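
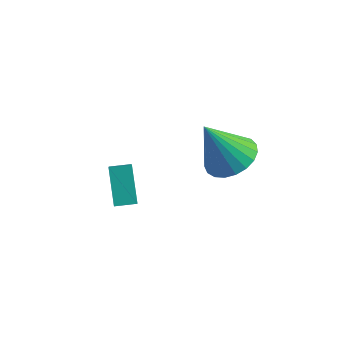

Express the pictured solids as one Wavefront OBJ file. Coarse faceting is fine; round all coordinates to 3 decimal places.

v -4.289 -2.737 -2.403
v -4.989 -1.852 -1.298
v -3.622 -2.281 -2.346
v -4.322 -1.395 -1.241
v -3.618 -3.885 -1.059
v -4.318 -2.999 0.046
v -2.951 -3.428 -1.002
v -3.651 -2.543 0.103
v -1.566 0.998 -1.662
v -0.675 0.441 -1.414
v -2.414 0.482 0.222
v -0.576 0.85 -1.257
v -0.648 1.285 -1.17
v -0.879 1.67 -1.169
v -1.228 1.939 -1.252
v -1.637 2.045 -1.407
v -2.032 1.971 -1.605
v -2.347 1.728 -1.814
v -2.527 1.359 -1.996
v -2.541 0.928 -2.121
v -2.386 0.509 -2.166
v -2.089 0.174 -2.124
v -1.702 -0.018 -2.002
v -1.291 -0.034 -1.822
v -0.928 0.128 -1.613
f 2 4 1
f 5 2 1
f 1 4 3
f 3 5 1
f 2 8 4
f 6 2 5
f 6 8 2
f 4 8 3
f 7 5 3
f 3 8 7
f 7 6 5
f 8 6 7
f 10 9 12
f 10 12 11
f 12 9 13
f 12 13 11
f 13 9 14
f 13 14 11
f 14 9 15
f 14 15 11
f 15 9 16
f 15 16 11
f 16 9 17
f 16 17 11
f 17 9 18
f 17 18 11
f 18 9 19
f 18 19 11
f 19 9 20
f 19 20 11
f 20 9 21
f 20 21 11
f 21 9 22
f 21 22 11
f 22 9 23
f 22 23 11
f 23 9 24
f 23 24 11
f 24 9 25
f 24 25 11
f 25 9 10
f 25 10 11



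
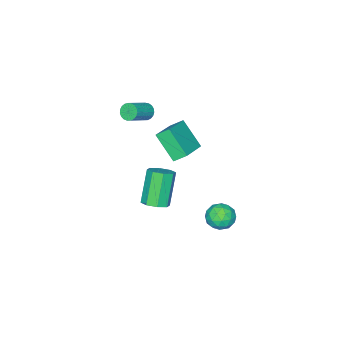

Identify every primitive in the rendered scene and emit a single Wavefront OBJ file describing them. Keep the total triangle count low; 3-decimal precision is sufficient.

v 0.622 -2.223 3.421
v 0.864 -2.532 3.021
v 2.181 -2.506 3.8
v 1.938 -2.197 4.199
v 0.904 -2.315 2.946
v 2.221 -2.29 3.725
v 0.896 -2.082 2.953
v 2.212 -2.057 3.732
v 0.84 -1.874 3.04
v 2.156 -1.849 3.819
v 0.746 -1.726 3.194
v 2.063 -1.701 3.973
v 0.631 -1.664 3.387
v 1.948 -1.639 4.165
v 0.514 -1.698 3.585
v 1.831 -1.673 4.364
v 0.416 -1.823 3.755
v 1.733 -1.798 4.534
v 0.353 -2.017 3.867
v 1.67 -1.992 4.646
v 0.337 -2.247 3.902
v 1.654 -2.222 4.681
v 0.37 -2.473 3.854
v 1.687 -2.447 4.633
v 0.446 -2.655 3.731
v 1.763 -2.63 4.51
v 0.553 -2.762 3.554
v 1.87 -2.737 4.333
v 0.672 -2.776 3.354
v 1.988 -2.751 4.133
v 0.782 -2.695 3.165
v 2.098 -2.67 3.944
v 1.802 -0.483 -2.59
v 2.239 0.064 -2.225
v 1.235 -0.39 -0.344
v 0.798 -0.937 -0.71
v 1.723 0.29 -2.446
v 0.719 -0.165 -0.565
v 1.254 0.063 -2.751
v 0.25 -0.392 -0.871
v 1.105 -0.484 -2.963
v 0.101 -0.939 -1.082
v 1.365 -1.03 -2.956
v 0.361 -1.484 -1.075
v 1.881 -1.255 -2.735
v 0.877 -1.71 -0.854
v 2.35 -1.028 -2.429
v 1.346 -1.483 -0.549
v 2.499 -0.481 -2.218
v 1.495 -0.936 -0.337
v -0.7 2.915 -2.714
v 0.148 3.022 -2.454
v -0.268 1.998 -3.746
v 0.58 2.105 -3.486
v 0.002 1.674 -2.957
v -0.265 2.241 -2.32
v 0.145 2.779 -3.88
v -0.122 3.346 -3.243
v 0.67 2.938 -3.175
v 0.582 2.256 -2.605
v -0.702 2.764 -3.595
v -0.79 2.082 -3.025
v -0.314 3.049 -2.494
v 0.194 1.971 -3.706
v -0.146 1.718 -3.396
v 0.353 1.781 -3.243
v -0.557 2.59 -2.415
v -0.058 2.653 -2.262
v -0.144 1.861 -2.558
v -0.062 2.367 -3.938
v 0.437 2.43 -3.785
v -0.473 3.239 -2.957
v 0.026 3.302 -2.804
v 0.024 3.159 -3.642
v 0.492 3.063 -2.765
v 0.746 2.524 -3.371
v 0.49 2.92 -3.602
v 0.333 3.253 -3.228
v 0.44 2.662 -2.429
v 0.694 2.123 -3.036
v 0.354 1.869 -2.725
v 0.197 2.202 -2.35
v 0.747 2.612 -2.853
v -0.814 2.897 -3.164
v -0.56 2.358 -3.771
v -0.317 2.818 -3.85
v -0.474 3.151 -3.475
v -0.866 2.496 -2.829
v -0.612 1.957 -3.435
v -0.453 1.767 -2.972
v -0.61 2.1 -2.598
v -0.867 2.408 -3.347
v 0.787 1.82 2.922
v 0.719 0.535 4.266
v 2.479 2.367 3.532
v 2.411 1.083 4.875
v 1.169 1.237 2.385
v 1.101 -0.047 3.728
v 2.861 1.785 2.994
v 2.793 0.5 4.338
f 2 1 5
f 2 5 3
f 3 5 6
f 3 6 4
f 5 1 7
f 5 7 6
f 6 7 8
f 6 8 4
f 7 1 9
f 7 9 8
f 8 9 10
f 8 10 4
f 9 1 11
f 9 11 10
f 10 11 12
f 10 12 4
f 11 1 13
f 11 13 12
f 12 13 14
f 12 14 4
f 13 1 15
f 13 15 14
f 14 15 16
f 14 16 4
f 15 1 17
f 15 17 16
f 16 17 18
f 16 18 4
f 17 1 19
f 17 19 18
f 18 19 20
f 18 20 4
f 19 1 21
f 19 21 20
f 20 21 22
f 20 22 4
f 21 1 23
f 21 23 22
f 22 23 24
f 22 24 4
f 23 1 25
f 23 25 24
f 24 25 26
f 24 26 4
f 25 1 27
f 25 27 26
f 26 27 28
f 26 28 4
f 27 1 29
f 27 29 28
f 28 29 30
f 28 30 4
f 29 1 31
f 29 31 30
f 30 31 32
f 30 32 4
f 31 1 2
f 31 2 32
f 32 2 3
f 32 3 4
f 34 33 37
f 34 37 35
f 35 37 38
f 35 38 36
f 37 33 39
f 37 39 38
f 38 39 40
f 38 40 36
f 39 33 41
f 39 41 40
f 40 41 42
f 40 42 36
f 41 33 43
f 41 43 42
f 42 43 44
f 42 44 36
f 43 33 45
f 43 45 44
f 44 45 46
f 44 46 36
f 45 33 47
f 45 47 46
f 46 47 48
f 46 48 36
f 47 33 49
f 47 49 48
f 48 49 50
f 48 50 36
f 49 33 34
f 49 34 50
f 50 34 35
f 50 35 36
f 51 88 67
f 88 62 91
f 67 91 56
f 88 91 67
f 51 67 63
f 67 56 68
f 63 68 52
f 67 68 63
f 51 63 72
f 63 52 73
f 72 73 58
f 63 73 72
f 51 72 84
f 72 58 87
f 84 87 61
f 72 87 84
f 51 84 88
f 84 61 92
f 88 92 62
f 84 92 88
f 52 68 79
f 68 56 82
f 79 82 60
f 68 82 79
f 56 91 69
f 91 62 90
f 69 90 55
f 91 90 69
f 62 92 89
f 92 61 85
f 89 85 53
f 92 85 89
f 61 87 86
f 87 58 74
f 86 74 57
f 87 74 86
f 58 73 78
f 73 52 75
f 78 75 59
f 73 75 78
f 54 80 66
f 80 60 81
f 66 81 55
f 80 81 66
f 54 66 64
f 66 55 65
f 64 65 53
f 66 65 64
f 54 64 71
f 64 53 70
f 71 70 57
f 64 70 71
f 54 71 76
f 71 57 77
f 76 77 59
f 71 77 76
f 54 76 80
f 76 59 83
f 80 83 60
f 76 83 80
f 55 81 69
f 81 60 82
f 69 82 56
f 81 82 69
f 53 65 89
f 65 55 90
f 89 90 62
f 65 90 89
f 57 70 86
f 70 53 85
f 86 85 61
f 70 85 86
f 59 77 78
f 77 57 74
f 78 74 58
f 77 74 78
f 60 83 79
f 83 59 75
f 79 75 52
f 83 75 79
f 94 96 93
f 97 94 93
f 93 96 95
f 95 97 93
f 94 100 96
f 98 94 97
f 98 100 94
f 96 100 95
f 99 97 95
f 95 100 99
f 99 98 97
f 100 98 99



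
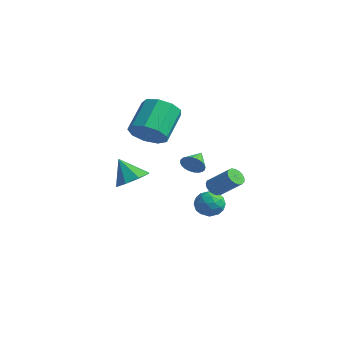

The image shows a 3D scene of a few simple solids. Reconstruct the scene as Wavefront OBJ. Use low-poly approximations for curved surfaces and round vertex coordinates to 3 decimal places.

v 3.487 -0.089 0.642
v 3.872 -0.156 1.186
v 3.033 0.849 1.078
v 4.026 -0.01 1.033
v 4.097 0.123 0.82
v 4.076 0.225 0.579
v 3.965 0.278 0.349
v 3.781 0.276 0.163
v 3.552 0.218 0.05
v 3.314 0.113 0.027
v 3.102 -0.023 0.098
v 2.948 -0.168 0.251
v 2.877 -0.302 0.464
v 2.898 -0.403 0.705
v 3.009 -0.456 0.935
v 3.193 -0.454 1.121
v 3.422 -0.396 1.234
v 3.66 -0.291 1.257
v -0.219 0.043 1.559
v 0.373 0.795 1.037
v -0.309 2.249 2.36
v -0.901 1.497 2.881
v -0.308 0.751 0.735
v -0.989 2.205 2.057
v -0.946 0.376 0.818
v -1.628 1.83 2.141
v -1.245 -0.155 1.248
v -1.927 1.299 2.57
v -1.064 -0.593 1.823
v -1.745 0.86 3.146
v -0.487 -0.734 2.275
v -1.169 0.72 3.597
v 0.215 -0.511 2.391
v -0.467 0.943 3.714
v 0.713 -0.029 2.118
v 0.032 1.425 3.441
v 0.776 0.487 1.583
v 0.094 1.941 2.906
v 0.607 3.744 -2.875
v 1.015 3.575 -3.267
v 2.221 4.008 -2.196
v 1.813 4.176 -1.805
v 0.971 3.848 -3.328
v 2.177 4.281 -2.257
v 0.844 4.096 -3.285
v 2.05 4.529 -2.214
v 0.662 4.264 -3.148
v 1.869 4.697 -2.078
v 0.468 4.312 -2.949
v 1.674 4.745 -1.878
v 0.306 4.23 -2.733
v 1.512 4.663 -1.662
v 0.212 4.037 -2.549
v 1.419 4.47 -1.479
v 0.209 3.777 -2.441
v 1.416 4.209 -1.37
v 0.297 3.508 -2.431
v 1.504 3.941 -1.361
v 0.456 3.294 -2.524
v 1.663 3.727 -1.453
v 0.65 3.183 -2.697
v 1.856 3.616 -1.626
v 0.833 3.2 -2.911
v 2.04 3.633 -1.84
v 0.965 3.342 -3.116
v 2.171 3.775 -2.046
v 1.417 -2.186 -0.502
v 2.256 -2.426 -0.057
v 0.663 -2.474 0.762
v 2.093 -1.697 0.012
v 1.534 -1.255 -0.22
v 0.906 -1.357 -0.618
v 0.578 -1.946 -0.948
v 0.741 -2.674 -1.017
v 1.3 -3.117 -0.784
v 1.928 -3.014 -0.387
v 0.313 3.813 -3.43
v 0.766 4.074 -4.142
v 0.814 2.486 -3.598
v 1.267 2.747 -4.31
v 1.505 3.029 -3.508
v 1.195 3.849 -3.404
v 0.385 2.711 -4.336
v 0.075 3.531 -4.232
v 0.81 3.393 -4.702
v 1.502 3.589 -4.19
v 0.078 2.971 -3.55
v 0.77 3.167 -3.038
v 0.495 4.06 -3.771
v 1.085 2.5 -3.969
v 1.225 2.665 -3.497
v 1.491 2.819 -3.916
v 0.748 3.928 -3.337
v 1.014 4.082 -3.756
v 1.448 3.467 -3.383
v 0.566 2.478 -3.984
v 0.832 2.632 -4.403
v 0.089 3.741 -3.824
v 0.355 3.895 -4.243
v 0.132 3.093 -4.357
v 0.787 3.813 -4.519
v 1.082 3.033 -4.618
v 0.564 3.012 -4.633
v 0.381 3.494 -4.572
v 1.194 3.929 -4.218
v 1.489 3.148 -4.317
v 1.629 3.314 -3.845
v 1.447 3.797 -3.784
v 1.22 3.528 -4.547
v 0.091 3.412 -3.423
v 0.386 2.631 -3.522
v 0.133 2.763 -3.956
v -0.049 3.246 -3.895
v 0.498 3.527 -3.122
v 0.793 2.747 -3.221
v 1.199 3.066 -3.168
v 1.016 3.548 -3.107
v 0.36 3.032 -3.193
f 2 1 4
f 2 4 3
f 4 1 5
f 4 5 3
f 5 1 6
f 5 6 3
f 6 1 7
f 6 7 3
f 7 1 8
f 7 8 3
f 8 1 9
f 8 9 3
f 9 1 10
f 9 10 3
f 10 1 11
f 10 11 3
f 11 1 12
f 11 12 3
f 12 1 13
f 12 13 3
f 13 1 14
f 13 14 3
f 14 1 15
f 14 15 3
f 15 1 16
f 15 16 3
f 16 1 17
f 16 17 3
f 17 1 18
f 17 18 3
f 18 1 2
f 18 2 3
f 20 19 23
f 20 23 21
f 21 23 24
f 21 24 22
f 23 19 25
f 23 25 24
f 24 25 26
f 24 26 22
f 25 19 27
f 25 27 26
f 26 27 28
f 26 28 22
f 27 19 29
f 27 29 28
f 28 29 30
f 28 30 22
f 29 19 31
f 29 31 30
f 30 31 32
f 30 32 22
f 31 19 33
f 31 33 32
f 32 33 34
f 32 34 22
f 33 19 35
f 33 35 34
f 34 35 36
f 34 36 22
f 35 19 37
f 35 37 36
f 36 37 38
f 36 38 22
f 37 19 20
f 37 20 38
f 38 20 21
f 38 21 22
f 40 39 43
f 40 43 41
f 41 43 44
f 41 44 42
f 43 39 45
f 43 45 44
f 44 45 46
f 44 46 42
f 45 39 47
f 45 47 46
f 46 47 48
f 46 48 42
f 47 39 49
f 47 49 48
f 48 49 50
f 48 50 42
f 49 39 51
f 49 51 50
f 50 51 52
f 50 52 42
f 51 39 53
f 51 53 52
f 52 53 54
f 52 54 42
f 53 39 55
f 53 55 54
f 54 55 56
f 54 56 42
f 55 39 57
f 55 57 56
f 56 57 58
f 56 58 42
f 57 39 59
f 57 59 58
f 58 59 60
f 58 60 42
f 59 39 61
f 59 61 60
f 60 61 62
f 60 62 42
f 61 39 63
f 61 63 62
f 62 63 64
f 62 64 42
f 63 39 65
f 63 65 64
f 64 65 66
f 64 66 42
f 65 39 40
f 65 40 66
f 66 40 41
f 66 41 42
f 68 67 70
f 68 70 69
f 70 67 71
f 70 71 69
f 71 67 72
f 71 72 69
f 72 67 73
f 72 73 69
f 73 67 74
f 73 74 69
f 74 67 75
f 74 75 69
f 75 67 76
f 75 76 69
f 76 67 68
f 76 68 69
f 77 114 93
f 114 88 117
f 93 117 82
f 114 117 93
f 77 93 89
f 93 82 94
f 89 94 78
f 93 94 89
f 77 89 98
f 89 78 99
f 98 99 84
f 89 99 98
f 77 98 110
f 98 84 113
f 110 113 87
f 98 113 110
f 77 110 114
f 110 87 118
f 114 118 88
f 110 118 114
f 78 94 105
f 94 82 108
f 105 108 86
f 94 108 105
f 82 117 95
f 117 88 116
f 95 116 81
f 117 116 95
f 88 118 115
f 118 87 111
f 115 111 79
f 118 111 115
f 87 113 112
f 113 84 100
f 112 100 83
f 113 100 112
f 84 99 104
f 99 78 101
f 104 101 85
f 99 101 104
f 80 106 92
f 106 86 107
f 92 107 81
f 106 107 92
f 80 92 90
f 92 81 91
f 90 91 79
f 92 91 90
f 80 90 97
f 90 79 96
f 97 96 83
f 90 96 97
f 80 97 102
f 97 83 103
f 102 103 85
f 97 103 102
f 80 102 106
f 102 85 109
f 106 109 86
f 102 109 106
f 81 107 95
f 107 86 108
f 95 108 82
f 107 108 95
f 79 91 115
f 91 81 116
f 115 116 88
f 91 116 115
f 83 96 112
f 96 79 111
f 112 111 87
f 96 111 112
f 85 103 104
f 103 83 100
f 104 100 84
f 103 100 104
f 86 109 105
f 109 85 101
f 105 101 78
f 109 101 105



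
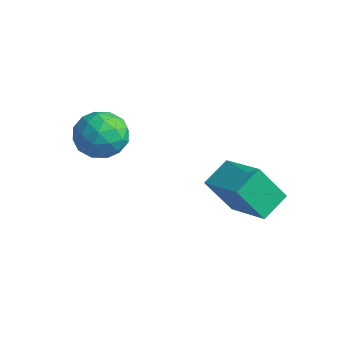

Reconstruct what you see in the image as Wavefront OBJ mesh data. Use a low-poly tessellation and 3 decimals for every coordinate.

v -3.305 -2.149 0.958
v -3.009 -1.661 1.891
v -1.631 -2.079 0.389
v -1.335 -1.591 1.322
v -1.646 -2.639 1.328
v -2.681 -2.683 1.679
v -1.959 -1.057 0.601
v -2.994 -1.101 0.952
v -2.177 -0.987 1.67
v -1.984 -1.964 2.12
v -2.656 -1.776 0.16
v -2.463 -2.753 0.61
v -3.304 -1.911 1.474
v -1.336 -1.829 0.806
v -1.519 -2.445 0.809
v -1.345 -2.158 1.358
v -3.111 -2.512 1.35
v -2.937 -2.225 1.898
v -2.136 -2.8 1.568
v -1.703 -1.515 0.382
v -1.529 -1.228 0.93
v -3.295 -1.582 0.922
v -3.121 -1.295 1.471
v -2.504 -0.94 0.712
v -2.641 -1.228 1.893
v -1.657 -1.187 1.559
v -2.024 -0.873 1.135
v -2.632 -0.899 1.341
v -2.527 -1.803 2.157
v -1.543 -1.762 1.823
v -1.726 -2.378 1.826
v -2.334 -2.403 2.033
v -2.038 -1.406 2.027
v -3.097 -1.978 0.457
v -2.113 -1.937 0.123
v -2.306 -1.337 0.247
v -2.914 -1.362 0.454
v -2.983 -2.553 0.721
v -1.999 -2.512 0.387
v -2.008 -2.841 0.939
v -2.616 -2.867 1.145
v -2.602 -2.334 0.253
v 0.275 0.775 -1.107
v 2.132 0.757 -0.482
v 0.086 1.938 -0.512
v 1.944 1.92 0.113
v 0.796 1.64 -2.633
v 2.654 1.622 -2.008
v 0.608 2.803 -2.038
v 2.465 2.785 -1.413
f 1 38 17
f 38 12 41
f 17 41 6
f 38 41 17
f 1 17 13
f 17 6 18
f 13 18 2
f 17 18 13
f 1 13 22
f 13 2 23
f 22 23 8
f 13 23 22
f 1 22 34
f 22 8 37
f 34 37 11
f 22 37 34
f 1 34 38
f 34 11 42
f 38 42 12
f 34 42 38
f 2 18 29
f 18 6 32
f 29 32 10
f 18 32 29
f 6 41 19
f 41 12 40
f 19 40 5
f 41 40 19
f 12 42 39
f 42 11 35
f 39 35 3
f 42 35 39
f 11 37 36
f 37 8 24
f 36 24 7
f 37 24 36
f 8 23 28
f 23 2 25
f 28 25 9
f 23 25 28
f 4 30 16
f 30 10 31
f 16 31 5
f 30 31 16
f 4 16 14
f 16 5 15
f 14 15 3
f 16 15 14
f 4 14 21
f 14 3 20
f 21 20 7
f 14 20 21
f 4 21 26
f 21 7 27
f 26 27 9
f 21 27 26
f 4 26 30
f 26 9 33
f 30 33 10
f 26 33 30
f 5 31 19
f 31 10 32
f 19 32 6
f 31 32 19
f 3 15 39
f 15 5 40
f 39 40 12
f 15 40 39
f 7 20 36
f 20 3 35
f 36 35 11
f 20 35 36
f 9 27 28
f 27 7 24
f 28 24 8
f 27 24 28
f 10 33 29
f 33 9 25
f 29 25 2
f 33 25 29
f 44 46 43
f 47 44 43
f 43 46 45
f 45 47 43
f 44 50 46
f 48 44 47
f 48 50 44
f 46 50 45
f 49 47 45
f 45 50 49
f 49 48 47
f 50 48 49



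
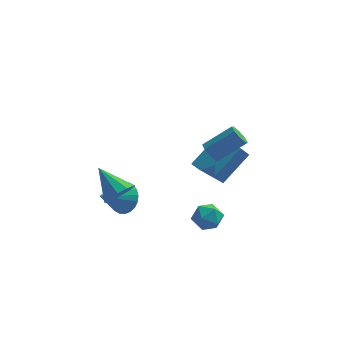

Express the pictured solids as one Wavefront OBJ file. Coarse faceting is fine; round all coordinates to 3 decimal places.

v -3.046 -4.145 -0.261
v -2.391 -4.012 0.327
v -4.194 -3.175 0.801
v -2.379 -3.6 -0.037
v -2.622 -3.395 -0.486
v -3.027 -3.478 -0.849
v -3.439 -3.814 -0.988
v -3.701 -4.278 -0.848
v -3.713 -4.69 -0.484
v -3.47 -4.894 -0.035
v -3.065 -4.812 0.328
v -2.653 -4.475 0.466
v 1.489 0.597 -2.91
v 1.077 0.328 -2.254
v 0.192 2.021 -3.141
v -0.219 1.752 -2.485
v 2.679 1.888 -1.635
v 2.268 1.619 -0.979
v 1.383 3.312 -1.866
v 0.971 3.043 -1.21
v 0.951 -0.962 0.615
v 1.19 -0.63 0.136
v 2.568 -0.106 1.186
v 2.329 -0.438 1.665
v 0.886 -0.372 0.406
v 2.263 0.153 1.456
v 0.62 -0.459 0.798
v 1.997 0.066 1.849
v 0.548 -0.841 1.083
v 1.925 -0.317 2.134
v 0.712 -1.294 1.094
v 2.09 -0.77 2.144
v 1.017 -1.553 0.824
v 2.394 -1.028 1.874
v 1.283 -1.466 0.431
v 2.66 -0.941 1.482
v 1.355 -1.083 0.146
v 2.732 -0.559 1.197
v -3.138 -2.196 -2.16
v -2.386 -2.493 -1.661
v -4.162 -3.244 -1.24
v -2.499 -2.204 -1.457
v -2.708 -1.914 -1.361
v -2.984 -1.667 -1.386
v -3.282 -1.501 -1.529
v -3.559 -1.44 -1.768
v -3.772 -1.495 -2.066
v -3.888 -1.656 -2.379
v -3.89 -1.899 -2.659
v -3.777 -2.188 -2.862
v -3.568 -2.478 -2.959
v -3.292 -2.725 -2.934
v -2.994 -2.891 -2.791
v -2.717 -2.952 -2.552
v -2.504 -2.897 -2.253
v -2.388 -2.736 -1.94
v 0.541 -2.476 -2.229
v 1.177 -1.947 -2.47
v 0.803 -3.293 -3.33
v 1.439 -2.764 -3.571
v 1.522 -3.242 -2.858
v 1.361 -2.738 -2.178
v 0.619 -2.502 -3.622
v 0.458 -1.998 -2.942
v 1.226 -1.964 -3.331
v 1.784 -2.421 -2.859
v 0.196 -2.819 -2.941
v 0.754 -3.276 -2.469
f 2 1 4
f 2 4 3
f 4 1 5
f 4 5 3
f 5 1 6
f 5 6 3
f 6 1 7
f 6 7 3
f 7 1 8
f 7 8 3
f 8 1 9
f 8 9 3
f 9 1 10
f 9 10 3
f 10 1 11
f 10 11 3
f 11 1 12
f 11 12 3
f 12 1 2
f 12 2 3
f 14 16 13
f 17 14 13
f 13 16 15
f 15 17 13
f 14 20 16
f 18 14 17
f 18 20 14
f 16 20 15
f 19 17 15
f 15 20 19
f 19 18 17
f 20 18 19
f 22 21 25
f 22 25 23
f 23 25 26
f 23 26 24
f 25 21 27
f 25 27 26
f 26 27 28
f 26 28 24
f 27 21 29
f 27 29 28
f 28 29 30
f 28 30 24
f 29 21 31
f 29 31 30
f 30 31 32
f 30 32 24
f 31 21 33
f 31 33 32
f 32 33 34
f 32 34 24
f 33 21 35
f 33 35 34
f 34 35 36
f 34 36 24
f 35 21 37
f 35 37 36
f 36 37 38
f 36 38 24
f 37 21 22
f 37 22 38
f 38 22 23
f 38 23 24
f 40 39 42
f 40 42 41
f 42 39 43
f 42 43 41
f 43 39 44
f 43 44 41
f 44 39 45
f 44 45 41
f 45 39 46
f 45 46 41
f 46 39 47
f 46 47 41
f 47 39 48
f 47 48 41
f 48 39 49
f 48 49 41
f 49 39 50
f 49 50 41
f 50 39 51
f 50 51 41
f 51 39 52
f 51 52 41
f 52 39 53
f 52 53 41
f 53 39 54
f 53 54 41
f 54 39 55
f 54 55 41
f 55 39 56
f 55 56 41
f 56 39 40
f 56 40 41
f 57 68 62
f 57 62 58
f 57 58 64
f 57 64 67
f 57 67 68
f 58 62 66
f 62 68 61
f 68 67 59
f 67 64 63
f 64 58 65
f 60 66 61
f 60 61 59
f 60 59 63
f 60 63 65
f 60 65 66
f 61 66 62
f 59 61 68
f 63 59 67
f 65 63 64
f 66 65 58



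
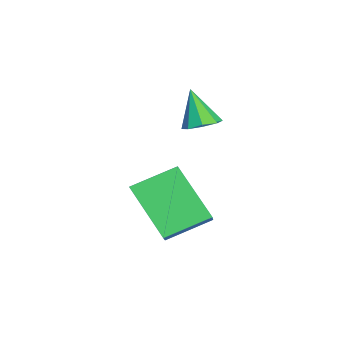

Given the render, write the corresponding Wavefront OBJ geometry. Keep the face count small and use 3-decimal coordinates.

v -1.116 3.751 2.842
v -0.492 3.832 3.073
v -1.564 3.329 4.198
v -0.774 4.259 3.113
v -1.255 4.388 2.994
v -1.655 4.144 2.785
v -1.739 3.669 2.61
v -1.457 3.243 2.57
v -0.976 3.113 2.69
v -0.576 3.358 2.898
v 2.359 1.877 1.829
v 1.807 3.281 2.495
v 1.524 1.833 1.228
v 0.971 3.238 1.895
v 3.409 3.022 0.285
v 2.856 4.427 0.952
v 2.573 2.979 -0.315
v 2.021 4.383 0.351
f 2 1 4
f 2 4 3
f 4 1 5
f 4 5 3
f 5 1 6
f 5 6 3
f 6 1 7
f 6 7 3
f 7 1 8
f 7 8 3
f 8 1 9
f 8 9 3
f 9 1 10
f 9 10 3
f 10 1 2
f 10 2 3
f 12 14 11
f 15 12 11
f 11 14 13
f 13 15 11
f 12 18 14
f 16 12 15
f 16 18 12
f 14 18 13
f 17 15 13
f 13 18 17
f 17 16 15
f 18 16 17



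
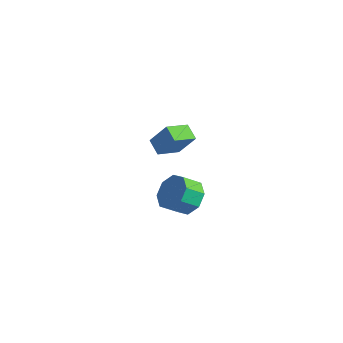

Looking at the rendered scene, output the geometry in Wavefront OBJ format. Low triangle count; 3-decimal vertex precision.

v 0.93 -0.758 2.747
v 0.854 -1.909 3.111
v 0.208 -0.574 3.176
v 0.132 -1.726 3.54
v 1.668 -0.454 3.86
v 1.592 -1.606 4.224
v 0.946 -0.271 4.289
v 0.87 -1.422 4.653
v -0.35 1.037 -1.92
v 0.215 0.424 -2.454
v -0.065 -0.41 -1.794
v -0.63 0.203 -1.26
v 0.596 0.747 -1.885
v 0.316 -0.087 -1.224
v 0.423 1.24 -1.336
v 0.143 0.406 -0.675
v -0.203 1.614 -1.129
v -0.483 0.78 -0.469
v -0.915 1.65 -1.386
v -1.195 0.816 -0.726
v -1.296 1.327 -1.956
v -1.576 0.493 -1.295
v -1.123 0.834 -2.505
v -1.403 -0 -1.844
v -0.497 0.46 -2.711
v -0.777 -0.374 -2.051
f 2 4 1
f 5 2 1
f 1 4 3
f 3 5 1
f 2 8 4
f 6 2 5
f 6 8 2
f 4 8 3
f 7 5 3
f 3 8 7
f 7 6 5
f 8 6 7
f 10 9 13
f 10 13 11
f 11 13 14
f 11 14 12
f 13 9 15
f 13 15 14
f 14 15 16
f 14 16 12
f 15 9 17
f 15 17 16
f 16 17 18
f 16 18 12
f 17 9 19
f 17 19 18
f 18 19 20
f 18 20 12
f 19 9 21
f 19 21 20
f 20 21 22
f 20 22 12
f 21 9 23
f 21 23 22
f 22 23 24
f 22 24 12
f 23 9 25
f 23 25 24
f 24 25 26
f 24 26 12
f 25 9 10
f 25 10 26
f 26 10 11
f 26 11 12



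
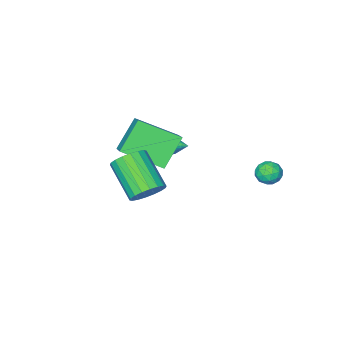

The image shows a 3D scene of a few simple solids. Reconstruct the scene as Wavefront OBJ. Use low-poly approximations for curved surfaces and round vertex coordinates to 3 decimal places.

v -3.65 -3.67 -1.911
v -3.394 -3.895 -1.518
v -3.63 -2.39 -1.189
v -3.223 -3.821 -1.655
v -3.136 -3.716 -1.843
v -3.151 -3.603 -2.044
v -3.265 -3.503 -2.218
v -3.455 -3.436 -2.332
v -3.684 -3.415 -2.363
v -3.905 -3.445 -2.304
v -4.077 -3.52 -2.167
v -4.163 -3.624 -1.979
v -4.148 -3.738 -1.778
v -4.034 -3.838 -1.603
v -3.844 -3.905 -1.49
v -3.616 -3.925 -1.459
v 1.139 0.928 -0.062
v 1.921 1.059 0.245
v 1.723 -0.577 1.448
v 0.941 -0.708 1.142
v 1.703 1.259 0.481
v 1.505 -0.377 1.684
v 1.374 1.393 0.609
v 1.176 -0.242 1.813
v 0.998 1.435 0.605
v 0.8 -0.2 1.809
v 0.65 1.377 0.469
v 0.452 -0.258 1.672
v 0.399 1.23 0.227
v 0.201 -0.405 1.431
v 0.294 1.023 -0.072
v 0.096 -0.613 1.132
v 0.357 0.797 -0.368
v 0.159 -0.839 0.835
v 0.575 0.597 -0.604
v 0.377 -1.039 0.599
v 0.904 0.462 -0.733
v 0.706 -1.173 0.471
v 1.28 0.42 -0.729
v 1.082 -1.215 0.475
v 1.628 0.478 -0.592
v 1.43 -1.157 0.611
v 1.879 0.625 -0.351
v 1.681 -1.01 0.853
v 1.984 0.833 -0.052
v 1.786 -0.803 1.152
v -3.915 3.312 -0.048
v -3.654 2.891 0.375
v -4.326 2.509 -0.595
v -4.065 2.088 -0.172
v -4.555 2.476 0.014
v -4.301 2.972 0.352
v -3.679 2.428 -0.572
v -3.425 2.924 -0.234
v -3.509 2.344 0.051
v -4.05 2.374 0.414
v -3.93 3.026 -0.634
v -4.471 3.056 -0.271
v -3.749 3.172 0.211
v -4.231 2.228 -0.431
v -4.519 2.456 -0.322
v -4.366 2.208 -0.073
v -4.128 3.22 0.198
v -3.975 2.972 0.447
v -4.504 2.728 0.235
v -4.005 2.428 -0.667
v -3.852 2.18 -0.418
v -3.614 3.192 -0.147
v -3.461 2.944 0.102
v -3.476 2.672 -0.455
v -3.51 2.603 0.27
v -3.751 2.131 -0.051
v -3.524 2.331 -0.287
v -3.375 2.622 -0.088
v -3.828 2.62 0.483
v -4.069 2.148 0.162
v -4.357 2.377 0.271
v -4.208 2.668 0.47
v -3.742 2.299 0.293
v -3.911 3.252 -0.382
v -4.152 2.78 -0.703
v -3.772 2.732 -0.69
v -3.623 3.023 -0.491
v -4.229 3.269 -0.169
v -4.47 2.797 -0.49
v -4.605 2.778 -0.132
v -4.456 3.069 0.067
v -4.238 3.101 -0.513
v -2.99 -2.302 -0.103
v -1.649 -3.724 0.816
v -2.314 -1.134 0.719
v -0.973 -2.556 1.638
v -1.787 -2.044 -1.458
v -0.446 -3.466 -0.539
v -1.111 -0.876 -0.636
v 0.23 -2.298 0.283
f 2 1 4
f 2 4 3
f 4 1 5
f 4 5 3
f 5 1 6
f 5 6 3
f 6 1 7
f 6 7 3
f 7 1 8
f 7 8 3
f 8 1 9
f 8 9 3
f 9 1 10
f 9 10 3
f 10 1 11
f 10 11 3
f 11 1 12
f 11 12 3
f 12 1 13
f 12 13 3
f 13 1 14
f 13 14 3
f 14 1 15
f 14 15 3
f 15 1 16
f 15 16 3
f 16 1 2
f 16 2 3
f 18 17 21
f 18 21 19
f 19 21 22
f 19 22 20
f 21 17 23
f 21 23 22
f 22 23 24
f 22 24 20
f 23 17 25
f 23 25 24
f 24 25 26
f 24 26 20
f 25 17 27
f 25 27 26
f 26 27 28
f 26 28 20
f 27 17 29
f 27 29 28
f 28 29 30
f 28 30 20
f 29 17 31
f 29 31 30
f 30 31 32
f 30 32 20
f 31 17 33
f 31 33 32
f 32 33 34
f 32 34 20
f 33 17 35
f 33 35 34
f 34 35 36
f 34 36 20
f 35 17 37
f 35 37 36
f 36 37 38
f 36 38 20
f 37 17 39
f 37 39 38
f 38 39 40
f 38 40 20
f 39 17 41
f 39 41 40
f 40 41 42
f 40 42 20
f 41 17 43
f 41 43 42
f 42 43 44
f 42 44 20
f 43 17 45
f 43 45 44
f 44 45 46
f 44 46 20
f 45 17 18
f 45 18 46
f 46 18 19
f 46 19 20
f 47 84 63
f 84 58 87
f 63 87 52
f 84 87 63
f 47 63 59
f 63 52 64
f 59 64 48
f 63 64 59
f 47 59 68
f 59 48 69
f 68 69 54
f 59 69 68
f 47 68 80
f 68 54 83
f 80 83 57
f 68 83 80
f 47 80 84
f 80 57 88
f 84 88 58
f 80 88 84
f 48 64 75
f 64 52 78
f 75 78 56
f 64 78 75
f 52 87 65
f 87 58 86
f 65 86 51
f 87 86 65
f 58 88 85
f 88 57 81
f 85 81 49
f 88 81 85
f 57 83 82
f 83 54 70
f 82 70 53
f 83 70 82
f 54 69 74
f 69 48 71
f 74 71 55
f 69 71 74
f 50 76 62
f 76 56 77
f 62 77 51
f 76 77 62
f 50 62 60
f 62 51 61
f 60 61 49
f 62 61 60
f 50 60 67
f 60 49 66
f 67 66 53
f 60 66 67
f 50 67 72
f 67 53 73
f 72 73 55
f 67 73 72
f 50 72 76
f 72 55 79
f 76 79 56
f 72 79 76
f 51 77 65
f 77 56 78
f 65 78 52
f 77 78 65
f 49 61 85
f 61 51 86
f 85 86 58
f 61 86 85
f 53 66 82
f 66 49 81
f 82 81 57
f 66 81 82
f 55 73 74
f 73 53 70
f 74 70 54
f 73 70 74
f 56 79 75
f 79 55 71
f 75 71 48
f 79 71 75
f 90 92 89
f 93 90 89
f 89 92 91
f 91 93 89
f 90 96 92
f 94 90 93
f 94 96 90
f 92 96 91
f 95 93 91
f 91 96 95
f 95 94 93
f 96 94 95



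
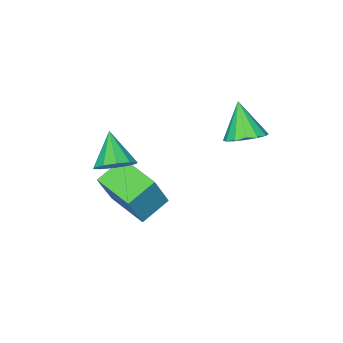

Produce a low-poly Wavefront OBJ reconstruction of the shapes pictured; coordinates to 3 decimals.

v -0.793 0.535 0.139
v -0.313 1.032 0.616
v -1.207 -0.315 1.441
v -0.704 1.222 0.615
v -1.12 1.227 0.487
v -1.448 1.047 0.265
v -1.6 0.73 0.01
v -1.537 0.361 -0.211
v -1.274 0.039 -0.338
v -0.883 -0.151 -0.338
v -0.467 -0.156 -0.209
v -0.139 0.024 0.012
v 0.014 0.341 0.268
v -0.05 0.71 0.489
v 1.642 -2.691 -2.896
v 2.423 -2.58 -1.19
v 1.699 -0.917 -3.037
v 2.48 -0.807 -1.331
v 2.86 -2.773 -3.449
v 3.641 -2.663 -1.743
v 2.917 -1 -3.59
v 3.698 -0.889 -1.884
v 3.756 -1.481 -0.024
v 4.406 -1.38 0.466
v 3.164 -2.459 0.964
v 4.057 -1.037 0.597
v 3.593 -0.863 0.49
v 3.191 -0.926 0.188
v 3.005 -1.2 -0.196
v 3.106 -1.582 -0.513
v 3.455 -1.926 -0.644
v 3.919 -2.099 -0.537
v 4.321 -2.037 -0.235
v 4.507 -1.762 0.149
f 2 1 4
f 2 4 3
f 4 1 5
f 4 5 3
f 5 1 6
f 5 6 3
f 6 1 7
f 6 7 3
f 7 1 8
f 7 8 3
f 8 1 9
f 8 9 3
f 9 1 10
f 9 10 3
f 10 1 11
f 10 11 3
f 11 1 12
f 11 12 3
f 12 1 13
f 12 13 3
f 13 1 14
f 13 14 3
f 14 1 2
f 14 2 3
f 16 18 15
f 19 16 15
f 15 18 17
f 17 19 15
f 16 22 18
f 20 16 19
f 20 22 16
f 18 22 17
f 21 19 17
f 17 22 21
f 21 20 19
f 22 20 21
f 24 23 26
f 24 26 25
f 26 23 27
f 26 27 25
f 27 23 28
f 27 28 25
f 28 23 29
f 28 29 25
f 29 23 30
f 29 30 25
f 30 23 31
f 30 31 25
f 31 23 32
f 31 32 25
f 32 23 33
f 32 33 25
f 33 23 34
f 33 34 25
f 34 23 24
f 34 24 25



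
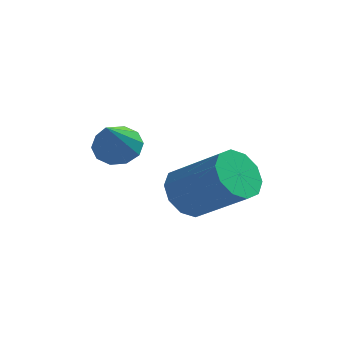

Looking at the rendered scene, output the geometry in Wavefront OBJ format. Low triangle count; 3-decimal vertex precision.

v -3.175 0.093 2.387
v -2.607 -0.082 2.212
v -3.165 -0.933 3.453
v -2.57 0.193 2.476
v -2.765 0.43 2.706
v -3.116 0.538 2.814
v -3.49 0.476 2.758
v -3.744 0.268 2.561
v -3.781 -0.007 2.297
v -3.586 -0.244 2.067
v -3.235 -0.352 1.959
v -2.861 -0.291 2.015
v -1.659 0.837 0.598
v -1.373 0.397 0.035
v -0.054 -0.057 1.058
v -0.341 0.383 1.622
v -1.188 0.833 -0.011
v 0.131 0.379 1.013
v -1.183 1.27 0.176
v 0.136 0.817 1.2
v -1.36 1.542 0.525
v -0.041 1.089 1.548
v -1.651 1.545 0.901
v -0.332 1.091 1.925
v -1.946 1.277 1.162
v -0.627 0.823 2.185
v -2.131 0.841 1.207
v -0.812 0.387 2.231
v -2.136 0.403 1.02
v -0.817 -0.05 2.044
v -1.959 0.131 0.672
v -0.64 -0.322 1.695
v -1.668 0.129 0.295
v -0.349 -0.325 1.319
f 2 1 4
f 2 4 3
f 4 1 5
f 4 5 3
f 5 1 6
f 5 6 3
f 6 1 7
f 6 7 3
f 7 1 8
f 7 8 3
f 8 1 9
f 8 9 3
f 9 1 10
f 9 10 3
f 10 1 11
f 10 11 3
f 11 1 12
f 11 12 3
f 12 1 2
f 12 2 3
f 14 13 17
f 14 17 15
f 15 17 18
f 15 18 16
f 17 13 19
f 17 19 18
f 18 19 20
f 18 20 16
f 19 13 21
f 19 21 20
f 20 21 22
f 20 22 16
f 21 13 23
f 21 23 22
f 22 23 24
f 22 24 16
f 23 13 25
f 23 25 24
f 24 25 26
f 24 26 16
f 25 13 27
f 25 27 26
f 26 27 28
f 26 28 16
f 27 13 29
f 27 29 28
f 28 29 30
f 28 30 16
f 29 13 31
f 29 31 30
f 30 31 32
f 30 32 16
f 31 13 33
f 31 33 32
f 32 33 34
f 32 34 16
f 33 13 14
f 33 14 34
f 34 14 15
f 34 15 16



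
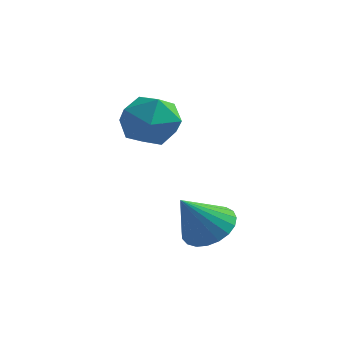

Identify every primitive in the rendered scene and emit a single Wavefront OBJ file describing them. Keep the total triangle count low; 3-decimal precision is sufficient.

v -1.232 3.192 -0.674
v -0.668 2.527 -0.983
v -2.412 2.433 -1.197
v -1.848 1.768 -1.506
v -1.966 1.889 -0.596
v -1.237 2.358 -0.273
v -1.843 2.602 -1.907
v -1.114 3.071 -1.584
v -1.045 2.162 -1.745
v -1.121 1.722 -0.935
v -1.959 3.238 -1.245
v -2.035 2.798 -0.435
v 0.99 0.785 -3.669
v 1.635 0.979 -3.318
v 0.63 -0.005 -2.571
v 1.437 1.205 -3.221
v 1.161 1.358 -3.201
v 0.856 1.412 -3.262
v 0.574 1.358 -3.394
v 0.364 1.204 -3.574
v 0.262 0.978 -3.769
v 0.286 0.718 -3.948
v 0.432 0.47 -4.078
v 0.675 0.276 -4.138
v 0.972 0.171 -4.117
v 1.272 0.171 -4.018
v 1.523 0.277 -3.859
v 1.683 0.471 -3.667
v 1.722 0.72 -3.476
f 1 12 6
f 1 6 2
f 1 2 8
f 1 8 11
f 1 11 12
f 2 6 10
f 6 12 5
f 12 11 3
f 11 8 7
f 8 2 9
f 4 10 5
f 4 5 3
f 4 3 7
f 4 7 9
f 4 9 10
f 5 10 6
f 3 5 12
f 7 3 11
f 9 7 8
f 10 9 2
f 14 13 16
f 14 16 15
f 16 13 17
f 16 17 15
f 17 13 18
f 17 18 15
f 18 13 19
f 18 19 15
f 19 13 20
f 19 20 15
f 20 13 21
f 20 21 15
f 21 13 22
f 21 22 15
f 22 13 23
f 22 23 15
f 23 13 24
f 23 24 15
f 24 13 25
f 24 25 15
f 25 13 26
f 25 26 15
f 26 13 27
f 26 27 15
f 27 13 28
f 27 28 15
f 28 13 29
f 28 29 15
f 29 13 14
f 29 14 15



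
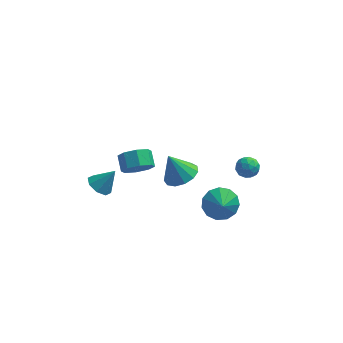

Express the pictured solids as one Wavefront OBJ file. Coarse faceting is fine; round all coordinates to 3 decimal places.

v 0.395 -2.918 3.103
v 1.094 -3.564 3.497
v -0.315 -2.762 4.617
v 1.318 -3.03 3.548
v 1.248 -2.461 3.456
v 0.908 -2.037 3.253
v 0.405 -1.893 3.002
v -0.101 -2.074 2.783
v -0.449 -2.523 2.666
v -0.53 -3.097 2.687
v -0.316 -3.615 2.84
v 0.123 -3.911 3.077
v 0.649 -3.892 3.322
v 2.527 -1.076 -1.611
v 3.459 -0.632 -1.262
v 2.673 -1.904 -0.949
v 3.016 -0.416 -0.895
v 2.418 -0.41 -0.755
v 1.854 -0.616 -0.887
v 1.504 -0.968 -1.249
v 1.479 -1.354 -1.726
v 1.786 -1.652 -2.166
v 2.328 -1.767 -2.431
v 2.934 -1.663 -2.435
v 3.41 -1.373 -2.177
v 3.605 -0.988 -1.74
v -4.083 -2.874 1.782
v -3.438 -3.075 1.335
v -3.217 -2.626 2.918
v -3.569 -2.47 1.303
v -4.001 -2.101 1.551
v -4.481 -2.185 1.935
v -4.728 -2.672 2.229
v -4.596 -3.277 2.261
v -4.165 -3.646 2.012
v -3.685 -3.562 1.628
v 3.444 3.244 -1.961
v 3.842 3.407 -2.596
v 4.118 2.213 -1.804
v 4.516 2.376 -2.439
v 4.598 2.811 -1.812
v 4.182 3.448 -1.909
v 3.778 2.172 -2.491
v 3.362 2.809 -2.588
v 4.049 2.745 -2.924
v 4.556 3.14 -2.504
v 3.404 2.48 -1.896
v 3.911 2.875 -1.476
v 3.584 3.416 -2.293
v 4.376 2.204 -2.107
v 4.424 2.46 -1.739
v 4.659 2.556 -2.112
v 3.783 3.44 -1.889
v 4.018 3.536 -2.262
v 4.462 3.186 -1.801
v 3.942 2.084 -2.138
v 4.177 2.18 -2.511
v 3.301 3.064 -2.288
v 3.536 3.16 -2.661
v 3.498 2.434 -2.599
v 3.94 3.123 -2.858
v 4.336 2.516 -2.766
v 3.902 2.396 -2.796
v 3.657 2.771 -2.854
v 4.238 3.355 -2.612
v 4.634 2.749 -2.519
v 4.682 3.004 -2.151
v 4.437 3.379 -2.208
v 4.359 2.965 -2.804
v 3.326 2.871 -1.881
v 3.722 2.265 -1.788
v 3.523 2.241 -2.192
v 3.278 2.616 -2.249
v 3.624 3.104 -1.634
v 4.02 2.497 -1.542
v 4.303 2.849 -1.546
v 4.058 3.224 -1.604
v 3.601 2.655 -1.596
v -2.007 -2.15 2.665
v -1.469 -1.634 2.076
v -1.716 -0.774 2.605
v -2.253 -1.29 3.195
v -2.157 -1.691 1.848
v -2.404 -0.83 2.377
v -2.757 -2.016 2.098
v -3.003 -1.156 2.627
v -2.917 -2.421 2.681
v -3.164 -1.56 3.21
v -2.544 -2.666 3.255
v -2.791 -1.806 3.784
v -1.856 -2.61 3.483
v -2.103 -1.749 4.012
v -1.257 -2.284 3.233
v -1.503 -1.424 3.762
v -1.096 -1.88 2.65
v -1.343 -1.019 3.179
f 2 1 4
f 2 4 3
f 4 1 5
f 4 5 3
f 5 1 6
f 5 6 3
f 6 1 7
f 6 7 3
f 7 1 8
f 7 8 3
f 8 1 9
f 8 9 3
f 9 1 10
f 9 10 3
f 10 1 11
f 10 11 3
f 11 1 12
f 11 12 3
f 12 1 13
f 12 13 3
f 13 1 2
f 13 2 3
f 15 14 17
f 15 17 16
f 17 14 18
f 17 18 16
f 18 14 19
f 18 19 16
f 19 14 20
f 19 20 16
f 20 14 21
f 20 21 16
f 21 14 22
f 21 22 16
f 22 14 23
f 22 23 16
f 23 14 24
f 23 24 16
f 24 14 25
f 24 25 16
f 25 14 26
f 25 26 16
f 26 14 15
f 26 15 16
f 28 27 30
f 28 30 29
f 30 27 31
f 30 31 29
f 31 27 32
f 31 32 29
f 32 27 33
f 32 33 29
f 33 27 34
f 33 34 29
f 34 27 35
f 34 35 29
f 35 27 36
f 35 36 29
f 36 27 28
f 36 28 29
f 37 74 53
f 74 48 77
f 53 77 42
f 74 77 53
f 37 53 49
f 53 42 54
f 49 54 38
f 53 54 49
f 37 49 58
f 49 38 59
f 58 59 44
f 49 59 58
f 37 58 70
f 58 44 73
f 70 73 47
f 58 73 70
f 37 70 74
f 70 47 78
f 74 78 48
f 70 78 74
f 38 54 65
f 54 42 68
f 65 68 46
f 54 68 65
f 42 77 55
f 77 48 76
f 55 76 41
f 77 76 55
f 48 78 75
f 78 47 71
f 75 71 39
f 78 71 75
f 47 73 72
f 73 44 60
f 72 60 43
f 73 60 72
f 44 59 64
f 59 38 61
f 64 61 45
f 59 61 64
f 40 66 52
f 66 46 67
f 52 67 41
f 66 67 52
f 40 52 50
f 52 41 51
f 50 51 39
f 52 51 50
f 40 50 57
f 50 39 56
f 57 56 43
f 50 56 57
f 40 57 62
f 57 43 63
f 62 63 45
f 57 63 62
f 40 62 66
f 62 45 69
f 66 69 46
f 62 69 66
f 41 67 55
f 67 46 68
f 55 68 42
f 67 68 55
f 39 51 75
f 51 41 76
f 75 76 48
f 51 76 75
f 43 56 72
f 56 39 71
f 72 71 47
f 56 71 72
f 45 63 64
f 63 43 60
f 64 60 44
f 63 60 64
f 46 69 65
f 69 45 61
f 65 61 38
f 69 61 65
f 80 79 83
f 80 83 81
f 81 83 84
f 81 84 82
f 83 79 85
f 83 85 84
f 84 85 86
f 84 86 82
f 85 79 87
f 85 87 86
f 86 87 88
f 86 88 82
f 87 79 89
f 87 89 88
f 88 89 90
f 88 90 82
f 89 79 91
f 89 91 90
f 90 91 92
f 90 92 82
f 91 79 93
f 91 93 92
f 92 93 94
f 92 94 82
f 93 79 95
f 93 95 94
f 94 95 96
f 94 96 82
f 95 79 80
f 95 80 96
f 96 80 81
f 96 81 82



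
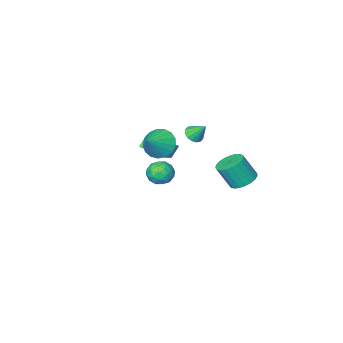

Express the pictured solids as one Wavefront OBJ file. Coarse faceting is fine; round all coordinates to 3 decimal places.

v -3.81 4.121 0.529
v -3.236 4.66 0.463
v -2.675 4.217 1.725
v -3.25 3.679 1.791
v -3.468 4.827 0.625
v -2.907 4.384 1.886
v -3.759 4.872 0.77
v -3.198 4.429 2.032
v -4.059 4.788 0.873
v -3.498 4.345 2.135
v -4.316 4.588 0.918
v -3.755 4.145 2.179
v -4.486 4.307 0.894
v -3.925 3.864 2.156
v -4.538 3.995 0.808
v -3.978 3.552 2.07
v -4.465 3.704 0.674
v -3.905 3.261 1.935
v -4.279 3.486 0.514
v -3.718 3.043 1.776
v -4.012 3.377 0.357
v -3.451 2.934 1.619
v -3.709 3.397 0.23
v -3.149 2.954 1.492
v -3.425 3.543 0.155
v -2.864 3.1 1.416
v -3.207 3.788 0.144
v -2.646 3.345 1.406
v -3.093 4.091 0.2
v -2.532 3.648 1.461
v -3.103 4.4 0.313
v -2.543 3.957 1.574
v -3.8 -2.453 -2.498
v -3.128 -2.099 -2.808
v -3.172 -3.621 -2.472
v -2.5 -3.267 -2.782
v -2.74 -3.092 -2.018
v -3.128 -2.369 -2.034
v -3.172 -3.351 -3.246
v -3.56 -2.628 -3.262
v -2.74 -2.654 -3.271
v -2.473 -2.494 -2.512
v -3.827 -3.226 -2.768
v -3.56 -3.066 -2.009
v -3.519 -2.173 -2.655
v -2.781 -3.547 -2.625
v -2.922 -3.444 -2.176
v -2.527 -3.236 -2.358
v -3.519 -2.332 -2.2
v -3.124 -2.124 -2.383
v -2.897 -2.708 -1.918
v -3.176 -3.596 -2.897
v -2.781 -3.388 -3.08
v -3.773 -2.484 -2.922
v -3.378 -2.276 -3.104
v -3.403 -3.012 -3.362
v -2.896 -2.291 -3.109
v -2.527 -2.978 -3.094
v -2.922 -3.027 -3.367
v -3.15 -2.602 -3.376
v -2.739 -2.197 -2.663
v -2.37 -2.884 -2.648
v -2.512 -2.781 -2.199
v -2.74 -2.356 -2.208
v -2.511 -2.523 -2.935
v -3.93 -2.836 -2.632
v -3.561 -3.523 -2.617
v -3.56 -3.364 -3.072
v -3.788 -2.939 -3.081
v -3.773 -2.742 -2.186
v -3.404 -3.429 -2.171
v -3.15 -3.118 -1.904
v -3.378 -2.693 -1.913
v -3.789 -3.197 -2.345
v -0.478 1.596 2.912
v 0.141 1.253 2.325
v 0.498 2.064 3.668
v 0.065 1.658 2.172
v -0.135 2.05 2.189
v -0.414 2.338 2.371
v -0.708 2.456 2.677
v -0.949 2.377 3.037
v -1.082 2.119 3.369
v -1.077 1.742 3.595
v -0.934 1.331 3.665
v -0.688 0.981 3.563
v -0.393 0.772 3.311
v -0.117 0.752 2.968
v 0.075 0.925 2.612
v -2.937 -1.366 -0.568
v -3.443 -1.461 0.108
v -1.952 -0.435 0.3
v -2.458 -0.53 0.976
v -2.162 -2.57 -0.156
v -2.668 -2.665 0.52
v -1.177 -1.639 0.712
v -1.683 -1.734 1.388
v -3.24 0.364 2.05
v -2.855 0.115 2.389
v -3.54 1.016 2.87
v -2.712 0.339 2.263
v -2.709 0.571 2.08
v -2.849 0.747 1.889
v -3.094 0.82 1.741
v -3.377 0.772 1.676
v -3.624 0.614 1.711
v -3.768 0.389 1.837
v -3.77 0.157 2.02
v -3.63 -0.019 2.211
v -3.386 -0.092 2.359
v -3.102 -0.043 2.424
f 2 1 5
f 2 5 3
f 3 5 6
f 3 6 4
f 5 1 7
f 5 7 6
f 6 7 8
f 6 8 4
f 7 1 9
f 7 9 8
f 8 9 10
f 8 10 4
f 9 1 11
f 9 11 10
f 10 11 12
f 10 12 4
f 11 1 13
f 11 13 12
f 12 13 14
f 12 14 4
f 13 1 15
f 13 15 14
f 14 15 16
f 14 16 4
f 15 1 17
f 15 17 16
f 16 17 18
f 16 18 4
f 17 1 19
f 17 19 18
f 18 19 20
f 18 20 4
f 19 1 21
f 19 21 20
f 20 21 22
f 20 22 4
f 21 1 23
f 21 23 22
f 22 23 24
f 22 24 4
f 23 1 25
f 23 25 24
f 24 25 26
f 24 26 4
f 25 1 27
f 25 27 26
f 26 27 28
f 26 28 4
f 27 1 29
f 27 29 28
f 28 29 30
f 28 30 4
f 29 1 31
f 29 31 30
f 30 31 32
f 30 32 4
f 31 1 2
f 31 2 32
f 32 2 3
f 32 3 4
f 33 70 49
f 70 44 73
f 49 73 38
f 70 73 49
f 33 49 45
f 49 38 50
f 45 50 34
f 49 50 45
f 33 45 54
f 45 34 55
f 54 55 40
f 45 55 54
f 33 54 66
f 54 40 69
f 66 69 43
f 54 69 66
f 33 66 70
f 66 43 74
f 70 74 44
f 66 74 70
f 34 50 61
f 50 38 64
f 61 64 42
f 50 64 61
f 38 73 51
f 73 44 72
f 51 72 37
f 73 72 51
f 44 74 71
f 74 43 67
f 71 67 35
f 74 67 71
f 43 69 68
f 69 40 56
f 68 56 39
f 69 56 68
f 40 55 60
f 55 34 57
f 60 57 41
f 55 57 60
f 36 62 48
f 62 42 63
f 48 63 37
f 62 63 48
f 36 48 46
f 48 37 47
f 46 47 35
f 48 47 46
f 36 46 53
f 46 35 52
f 53 52 39
f 46 52 53
f 36 53 58
f 53 39 59
f 58 59 41
f 53 59 58
f 36 58 62
f 58 41 65
f 62 65 42
f 58 65 62
f 37 63 51
f 63 42 64
f 51 64 38
f 63 64 51
f 35 47 71
f 47 37 72
f 71 72 44
f 47 72 71
f 39 52 68
f 52 35 67
f 68 67 43
f 52 67 68
f 41 59 60
f 59 39 56
f 60 56 40
f 59 56 60
f 42 65 61
f 65 41 57
f 61 57 34
f 65 57 61
f 76 75 78
f 76 78 77
f 78 75 79
f 78 79 77
f 79 75 80
f 79 80 77
f 80 75 81
f 80 81 77
f 81 75 82
f 81 82 77
f 82 75 83
f 82 83 77
f 83 75 84
f 83 84 77
f 84 75 85
f 84 85 77
f 85 75 86
f 85 86 77
f 86 75 87
f 86 87 77
f 87 75 88
f 87 88 77
f 88 75 89
f 88 89 77
f 89 75 76
f 89 76 77
f 91 93 90
f 94 91 90
f 90 93 92
f 92 94 90
f 91 97 93
f 95 91 94
f 95 97 91
f 93 97 92
f 96 94 92
f 92 97 96
f 96 95 94
f 97 95 96
f 99 98 101
f 99 101 100
f 101 98 102
f 101 102 100
f 102 98 103
f 102 103 100
f 103 98 104
f 103 104 100
f 104 98 105
f 104 105 100
f 105 98 106
f 105 106 100
f 106 98 107
f 106 107 100
f 107 98 108
f 107 108 100
f 108 98 109
f 108 109 100
f 109 98 110
f 109 110 100
f 110 98 111
f 110 111 100
f 111 98 99
f 111 99 100



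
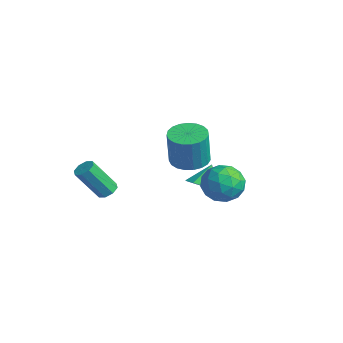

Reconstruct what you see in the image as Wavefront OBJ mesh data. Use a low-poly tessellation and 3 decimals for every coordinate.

v 2.396 1.711 0.151
v 3.414 2.133 0.083
v 3.086 0.067 0.277
v 4.104 0.489 0.209
v 3.49 0.672 1.108
v 3.064 1.687 1.03
v 3.436 0.513 -0.67
v 3.01 1.528 -0.748
v 4.057 1.392 -0.425
v 4.09 1.491 0.674
v 2.41 0.709 -0.314
v 2.443 0.808 0.785
v 2.845 2.066 0.106
v 3.655 0.134 0.254
v 3.294 0.242 0.783
v 3.893 0.49 0.743
v 2.639 1.804 0.663
v 3.237 2.052 0.622
v 3.281 1.194 1.225
v 3.263 0.148 -0.262
v 3.861 0.396 -0.303
v 2.607 1.71 -0.383
v 3.206 1.958 -0.423
v 3.219 1.006 -0.865
v 3.821 1.879 -0.233
v 4.226 0.913 -0.158
v 3.834 0.926 -0.675
v 3.583 1.523 -0.721
v 3.84 1.937 0.413
v 4.246 0.971 0.488
v 3.885 1.078 1.016
v 3.634 1.675 0.97
v 4.218 1.501 0.115
v 2.254 1.229 -0.128
v 2.66 0.263 -0.053
v 2.866 0.525 -0.61
v 2.615 1.122 -0.656
v 2.274 1.287 0.518
v 2.679 0.321 0.593
v 2.917 0.677 1.081
v 2.666 1.274 1.035
v 2.282 0.699 0.245
v -1.704 3.173 -3.359
v -1.285 3.862 -3.737
v -2.036 3.967 -2.281
v -1.942 3.827 -3.914
v -2.459 3.409 -3.766
v -2.534 2.853 -3.38
v -2.122 2.484 -2.982
v -1.465 2.519 -2.805
v -0.948 2.937 -2.953
v -0.873 3.494 -3.339
v -2.519 -1.63 -2.514
v -1.955 -1.671 -2.384
v -2.418 -2.692 -0.715
v -2.981 -2.65 -0.846
v -2.143 -1.307 -2.213
v -2.605 -2.328 -0.544
v -2.551 -1.132 -2.218
v -3.013 -2.153 -0.55
v -2.94 -1.248 -2.397
v -3.402 -2.269 -0.729
v -3.082 -1.588 -2.645
v -3.545 -2.609 -0.976
v -2.895 -1.952 -2.816
v -3.357 -2.973 -1.147
v -2.487 -2.127 -2.81
v -2.949 -3.148 -1.142
v -2.098 -2.011 -2.631
v -2.56 -3.032 -0.963
v 2.548 -0.238 1.869
v 3.191 -0.904 1.709
v 3.396 -1.149 3.551
v 2.752 -0.482 3.711
v 3.411 -0.582 1.727
v 3.616 -0.826 3.57
v 3.482 -0.2 1.77
v 3.686 -0.444 3.613
v 3.391 0.176 1.83
v 3.596 -0.069 3.672
v 3.154 0.48 1.896
v 3.359 0.235 3.739
v 2.813 0.66 1.958
v 3.018 0.415 3.801
v 2.425 0.684 2.005
v 2.63 0.44 3.847
v 2.059 0.55 2.027
v 2.264 0.305 3.87
v 1.777 0.279 2.023
v 1.982 0.034 3.865
v 1.629 -0.082 1.992
v 1.834 -0.326 3.834
v 1.639 -0.469 1.939
v 1.844 -0.713 3.782
v 1.806 -0.816 1.874
v 2.011 -1.06 3.717
v 2.102 -1.063 1.809
v 2.307 -1.308 3.651
v 2.475 -1.168 1.753
v 2.679 -1.412 3.596
v 2.86 -1.112 1.718
v 3.065 -1.356 3.561
f 1 38 17
f 38 12 41
f 17 41 6
f 38 41 17
f 1 17 13
f 17 6 18
f 13 18 2
f 17 18 13
f 1 13 22
f 13 2 23
f 22 23 8
f 13 23 22
f 1 22 34
f 22 8 37
f 34 37 11
f 22 37 34
f 1 34 38
f 34 11 42
f 38 42 12
f 34 42 38
f 2 18 29
f 18 6 32
f 29 32 10
f 18 32 29
f 6 41 19
f 41 12 40
f 19 40 5
f 41 40 19
f 12 42 39
f 42 11 35
f 39 35 3
f 42 35 39
f 11 37 36
f 37 8 24
f 36 24 7
f 37 24 36
f 8 23 28
f 23 2 25
f 28 25 9
f 23 25 28
f 4 30 16
f 30 10 31
f 16 31 5
f 30 31 16
f 4 16 14
f 16 5 15
f 14 15 3
f 16 15 14
f 4 14 21
f 14 3 20
f 21 20 7
f 14 20 21
f 4 21 26
f 21 7 27
f 26 27 9
f 21 27 26
f 4 26 30
f 26 9 33
f 30 33 10
f 26 33 30
f 5 31 19
f 31 10 32
f 19 32 6
f 31 32 19
f 3 15 39
f 15 5 40
f 39 40 12
f 15 40 39
f 7 20 36
f 20 3 35
f 36 35 11
f 20 35 36
f 9 27 28
f 27 7 24
f 28 24 8
f 27 24 28
f 10 33 29
f 33 9 25
f 29 25 2
f 33 25 29
f 44 43 46
f 44 46 45
f 46 43 47
f 46 47 45
f 47 43 48
f 47 48 45
f 48 43 49
f 48 49 45
f 49 43 50
f 49 50 45
f 50 43 51
f 50 51 45
f 51 43 52
f 51 52 45
f 52 43 44
f 52 44 45
f 54 53 57
f 54 57 55
f 55 57 58
f 55 58 56
f 57 53 59
f 57 59 58
f 58 59 60
f 58 60 56
f 59 53 61
f 59 61 60
f 60 61 62
f 60 62 56
f 61 53 63
f 61 63 62
f 62 63 64
f 62 64 56
f 63 53 65
f 63 65 64
f 64 65 66
f 64 66 56
f 65 53 67
f 65 67 66
f 66 67 68
f 66 68 56
f 67 53 69
f 67 69 68
f 68 69 70
f 68 70 56
f 69 53 54
f 69 54 70
f 70 54 55
f 70 55 56
f 72 71 75
f 72 75 73
f 73 75 76
f 73 76 74
f 75 71 77
f 75 77 76
f 76 77 78
f 76 78 74
f 77 71 79
f 77 79 78
f 78 79 80
f 78 80 74
f 79 71 81
f 79 81 80
f 80 81 82
f 80 82 74
f 81 71 83
f 81 83 82
f 82 83 84
f 82 84 74
f 83 71 85
f 83 85 84
f 84 85 86
f 84 86 74
f 85 71 87
f 85 87 86
f 86 87 88
f 86 88 74
f 87 71 89
f 87 89 88
f 88 89 90
f 88 90 74
f 89 71 91
f 89 91 90
f 90 91 92
f 90 92 74
f 91 71 93
f 91 93 92
f 92 93 94
f 92 94 74
f 93 71 95
f 93 95 94
f 94 95 96
f 94 96 74
f 95 71 97
f 95 97 96
f 96 97 98
f 96 98 74
f 97 71 99
f 97 99 98
f 98 99 100
f 98 100 74
f 99 71 101
f 99 101 100
f 100 101 102
f 100 102 74
f 101 71 72
f 101 72 102
f 102 72 73
f 102 73 74



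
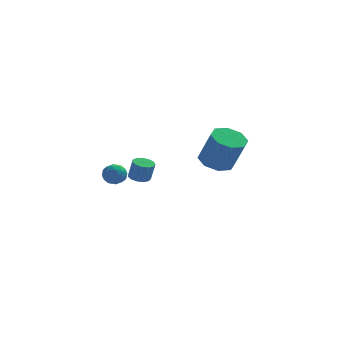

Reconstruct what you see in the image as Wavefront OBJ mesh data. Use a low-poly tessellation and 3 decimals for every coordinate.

v -2.117 -3.825 2.126
v -1.655 -3.532 2.065
v -1.441 -3.663 3.053
v -1.903 -3.955 3.114
v -1.877 -3.33 2.139
v -1.664 -3.461 3.128
v -2.175 -3.284 2.21
v -1.962 -3.415 3.199
v -2.455 -3.41 2.253
v -2.242 -3.541 3.242
v -2.627 -3.668 2.256
v -2.414 -3.799 3.245
v -2.637 -3.975 2.218
v -2.424 -4.106 3.207
v -2.482 -4.235 2.15
v -2.269 -4.366 3.139
v -2.211 -4.364 2.075
v -1.998 -4.495 3.063
v -1.91 -4.322 2.015
v -1.696 -4.453 3.004
v -1.674 -4.122 1.991
v -1.461 -4.253 2.98
v -1.579 -3.828 2.009
v -1.366 -3.959 2.998
v -3.347 1.934 0.573
v -2.922 1.91 0.039
v -3.818 0.99 0.241
v -3.393 0.966 -0.293
v -3.153 0.871 0.339
v -2.862 1.454 0.545
v -3.878 1.446 -0.265
v -3.587 2.029 -0.059
v -3.25 1.608 -0.479
v -2.801 1.253 -0.105
v -3.939 1.647 0.385
v -3.49 1.292 0.759
v -3.093 2.005 0.336
v -3.647 0.895 -0.056
v -3.506 0.839 0.316
v -3.256 0.825 0.003
v -3.058 1.737 0.633
v -2.808 1.722 0.319
v -2.944 1.112 0.495
v -3.932 1.178 -0.039
v -3.682 1.163 -0.353
v -3.484 2.075 0.277
v -3.234 2.061 -0.036
v -3.796 1.788 -0.215
v -3.036 1.813 -0.283
v -3.313 1.259 -0.478
v -3.598 1.541 -0.462
v -3.427 1.883 -0.341
v -2.772 1.604 -0.063
v -3.049 1.049 -0.259
v -2.908 0.993 0.113
v -2.737 1.336 0.234
v -2.965 1.427 -0.368
v -3.691 1.851 0.539
v -3.968 1.296 0.343
v -4.003 1.564 0.046
v -3.832 1.907 0.167
v -3.427 1.641 0.758
v -3.704 1.087 0.563
v -3.313 1.017 0.621
v -3.142 1.359 0.742
v -3.775 1.473 0.648
v 1.747 2.73 0.525
v 2.696 2.881 0.248
v 3.322 2.3 2.078
v 2.373 2.15 2.355
v 2.378 3.506 0.555
v 3.005 2.925 2.385
v 1.69 3.676 0.844
v 2.317 3.095 2.675
v 1.036 3.293 0.947
v 1.663 2.712 2.777
v 0.798 2.58 0.802
v 1.424 1.999 2.632
v 1.115 1.955 0.495
v 1.742 1.374 2.325
v 1.803 1.785 0.205
v 2.43 1.204 2.036
v 2.457 2.168 0.103
v 3.084 1.587 1.933
f 2 1 5
f 2 5 3
f 3 5 6
f 3 6 4
f 5 1 7
f 5 7 6
f 6 7 8
f 6 8 4
f 7 1 9
f 7 9 8
f 8 9 10
f 8 10 4
f 9 1 11
f 9 11 10
f 10 11 12
f 10 12 4
f 11 1 13
f 11 13 12
f 12 13 14
f 12 14 4
f 13 1 15
f 13 15 14
f 14 15 16
f 14 16 4
f 15 1 17
f 15 17 16
f 16 17 18
f 16 18 4
f 17 1 19
f 17 19 18
f 18 19 20
f 18 20 4
f 19 1 21
f 19 21 20
f 20 21 22
f 20 22 4
f 21 1 23
f 21 23 22
f 22 23 24
f 22 24 4
f 23 1 2
f 23 2 24
f 24 2 3
f 24 3 4
f 25 62 41
f 62 36 65
f 41 65 30
f 62 65 41
f 25 41 37
f 41 30 42
f 37 42 26
f 41 42 37
f 25 37 46
f 37 26 47
f 46 47 32
f 37 47 46
f 25 46 58
f 46 32 61
f 58 61 35
f 46 61 58
f 25 58 62
f 58 35 66
f 62 66 36
f 58 66 62
f 26 42 53
f 42 30 56
f 53 56 34
f 42 56 53
f 30 65 43
f 65 36 64
f 43 64 29
f 65 64 43
f 36 66 63
f 66 35 59
f 63 59 27
f 66 59 63
f 35 61 60
f 61 32 48
f 60 48 31
f 61 48 60
f 32 47 52
f 47 26 49
f 52 49 33
f 47 49 52
f 28 54 40
f 54 34 55
f 40 55 29
f 54 55 40
f 28 40 38
f 40 29 39
f 38 39 27
f 40 39 38
f 28 38 45
f 38 27 44
f 45 44 31
f 38 44 45
f 28 45 50
f 45 31 51
f 50 51 33
f 45 51 50
f 28 50 54
f 50 33 57
f 54 57 34
f 50 57 54
f 29 55 43
f 55 34 56
f 43 56 30
f 55 56 43
f 27 39 63
f 39 29 64
f 63 64 36
f 39 64 63
f 31 44 60
f 44 27 59
f 60 59 35
f 44 59 60
f 33 51 52
f 51 31 48
f 52 48 32
f 51 48 52
f 34 57 53
f 57 33 49
f 53 49 26
f 57 49 53
f 68 67 71
f 68 71 69
f 69 71 72
f 69 72 70
f 71 67 73
f 71 73 72
f 72 73 74
f 72 74 70
f 73 67 75
f 73 75 74
f 74 75 76
f 74 76 70
f 75 67 77
f 75 77 76
f 76 77 78
f 76 78 70
f 77 67 79
f 77 79 78
f 78 79 80
f 78 80 70
f 79 67 81
f 79 81 80
f 80 81 82
f 80 82 70
f 81 67 83
f 81 83 82
f 82 83 84
f 82 84 70
f 83 67 68
f 83 68 84
f 84 68 69
f 84 69 70



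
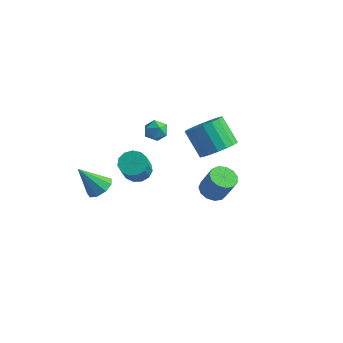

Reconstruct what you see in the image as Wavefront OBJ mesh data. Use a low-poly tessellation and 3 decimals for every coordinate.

v -0.977 -0.666 -0.841
v -0.204 -0.661 -1.113
v 0.331 -1.749 0.389
v -0.443 -1.754 0.661
v -0.245 -0.296 -0.833
v 0.289 -1.384 0.669
v -0.52 -0.048 -0.556
v 0.015 -1.136 0.946
v -0.939 0.004 -0.369
v -0.405 -1.084 1.133
v -1.371 -0.157 -0.332
v -0.836 -1.245 1.17
v -1.677 -0.48 -0.457
v -1.143 -1.568 1.045
v -1.762 -0.861 -0.703
v -1.227 -1.949 0.799
v -1.597 -1.181 -0.993
v -1.063 -2.269 0.508
v -1.235 -1.337 -1.235
v -0.701 -2.425 0.267
v -0.792 -1.28 -1.352
v -0.258 -2.368 0.15
v -0.407 -1.028 -1.306
v 0.127 -2.116 0.196
v 3.531 0.422 2.198
v 4.035 -0.367 2.774
v 2.874 -0.111 4.139
v 2.369 0.678 3.562
v 4.279 0.037 2.906
v 3.118 0.292 4.271
v 4.374 0.517 2.897
v 3.213 0.772 4.262
v 4.302 0.978 2.75
v 3.141 1.234 4.115
v 4.078 1.329 2.493
v 2.917 1.585 3.858
v 3.745 1.501 2.178
v 2.584 1.756 3.543
v 3.37 1.459 1.867
v 2.208 1.714 3.231
v 3.026 1.211 1.621
v 1.865 1.467 2.986
v 2.782 0.808 1.489
v 1.621 1.063 2.854
v 2.687 0.328 1.498
v 1.526 0.583 2.863
v 2.759 -0.134 1.645
v 1.598 0.122 3.01
v 2.983 -0.485 1.902
v 1.822 -0.229 3.267
v 3.316 -0.656 2.217
v 2.155 -0.401 3.582
v 3.692 -0.614 2.529
v 2.53 -0.359 3.893
v 1.113 3.423 -4.25
v 1.642 2.837 -4.535
v 2.397 2.79 -3.035
v 1.867 3.377 -2.75
v 1.846 3.255 -4.624
v 2.6 3.208 -3.124
v 1.816 3.727 -4.595
v 2.571 3.68 -3.094
v 1.563 4.102 -4.456
v 2.318 4.055 -2.955
v 1.167 4.262 -4.251
v 1.922 4.215 -2.751
v 0.754 4.155 -4.047
v 1.509 4.108 -2.547
v 0.455 3.817 -3.907
v 1.209 3.77 -2.407
v 0.364 3.353 -3.876
v 1.119 3.306 -2.375
v 0.511 2.912 -3.964
v 1.266 2.865 -2.463
v 0.849 2.633 -4.142
v 1.604 2.586 -2.642
v 1.271 2.605 -4.355
v 2.026 2.558 -2.855
v -1.455 -3.316 -0.787
v -0.796 -3.153 -0.328
v -2.345 -3.984 0.727
v -1.139 -2.709 -0.335
v -1.631 -2.55 -0.553
v -2.04 -2.749 -0.881
v -2.175 -3.213 -1.166
v -1.973 -3.726 -1.273
v -1.529 -4.046 -1.153
v -1.05 -4.025 -0.862
v -0.76 -3.672 -0.536
v -1.496 1.368 0.678
v -0.839 1.692 0.82
v -1.321 0.608 1.6
v -0.664 0.932 1.742
v -1.298 1.305 1.868
v -1.406 1.775 1.298
v -0.754 0.525 1.122
v -0.862 0.995 0.552
v -0.38 1.171 1.094
v -0.716 1.653 1.555
v -1.444 0.647 0.865
v -1.78 1.129 1.326
f 2 1 5
f 2 5 3
f 3 5 6
f 3 6 4
f 5 1 7
f 5 7 6
f 6 7 8
f 6 8 4
f 7 1 9
f 7 9 8
f 8 9 10
f 8 10 4
f 9 1 11
f 9 11 10
f 10 11 12
f 10 12 4
f 11 1 13
f 11 13 12
f 12 13 14
f 12 14 4
f 13 1 15
f 13 15 14
f 14 15 16
f 14 16 4
f 15 1 17
f 15 17 16
f 16 17 18
f 16 18 4
f 17 1 19
f 17 19 18
f 18 19 20
f 18 20 4
f 19 1 21
f 19 21 20
f 20 21 22
f 20 22 4
f 21 1 23
f 21 23 22
f 22 23 24
f 22 24 4
f 23 1 2
f 23 2 24
f 24 2 3
f 24 3 4
f 26 25 29
f 26 29 27
f 27 29 30
f 27 30 28
f 29 25 31
f 29 31 30
f 30 31 32
f 30 32 28
f 31 25 33
f 31 33 32
f 32 33 34
f 32 34 28
f 33 25 35
f 33 35 34
f 34 35 36
f 34 36 28
f 35 25 37
f 35 37 36
f 36 37 38
f 36 38 28
f 37 25 39
f 37 39 38
f 38 39 40
f 38 40 28
f 39 25 41
f 39 41 40
f 40 41 42
f 40 42 28
f 41 25 43
f 41 43 42
f 42 43 44
f 42 44 28
f 43 25 45
f 43 45 44
f 44 45 46
f 44 46 28
f 45 25 47
f 45 47 46
f 46 47 48
f 46 48 28
f 47 25 49
f 47 49 48
f 48 49 50
f 48 50 28
f 49 25 51
f 49 51 50
f 50 51 52
f 50 52 28
f 51 25 53
f 51 53 52
f 52 53 54
f 52 54 28
f 53 25 26
f 53 26 54
f 54 26 27
f 54 27 28
f 56 55 59
f 56 59 57
f 57 59 60
f 57 60 58
f 59 55 61
f 59 61 60
f 60 61 62
f 60 62 58
f 61 55 63
f 61 63 62
f 62 63 64
f 62 64 58
f 63 55 65
f 63 65 64
f 64 65 66
f 64 66 58
f 65 55 67
f 65 67 66
f 66 67 68
f 66 68 58
f 67 55 69
f 67 69 68
f 68 69 70
f 68 70 58
f 69 55 71
f 69 71 70
f 70 71 72
f 70 72 58
f 71 55 73
f 71 73 72
f 72 73 74
f 72 74 58
f 73 55 75
f 73 75 74
f 74 75 76
f 74 76 58
f 75 55 77
f 75 77 76
f 76 77 78
f 76 78 58
f 77 55 56
f 77 56 78
f 78 56 57
f 78 57 58
f 80 79 82
f 80 82 81
f 82 79 83
f 82 83 81
f 83 79 84
f 83 84 81
f 84 79 85
f 84 85 81
f 85 79 86
f 85 86 81
f 86 79 87
f 86 87 81
f 87 79 88
f 87 88 81
f 88 79 89
f 88 89 81
f 89 79 80
f 89 80 81
f 90 101 95
f 90 95 91
f 90 91 97
f 90 97 100
f 90 100 101
f 91 95 99
f 95 101 94
f 101 100 92
f 100 97 96
f 97 91 98
f 93 99 94
f 93 94 92
f 93 92 96
f 93 96 98
f 93 98 99
f 94 99 95
f 92 94 101
f 96 92 100
f 98 96 97
f 99 98 91



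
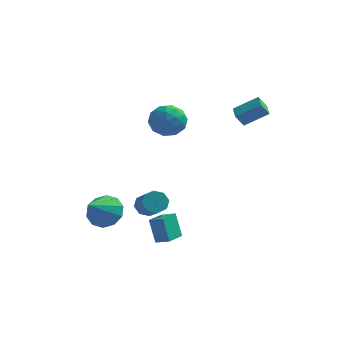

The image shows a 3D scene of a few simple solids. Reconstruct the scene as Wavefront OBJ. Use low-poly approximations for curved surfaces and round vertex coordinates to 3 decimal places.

v 2.628 2.477 2.749
v 3.921 2.793 3.601
v 2.318 3.453 2.857
v 3.61 3.769 3.71
v 3.05 2.691 2.03
v 4.342 3.007 2.883
v 2.739 3.667 2.139
v 4.032 3.983 2.991
v -0.23 -3.504 -3.811
v -0.659 -3.127 -2.435
v 0.145 -2.32 -4.019
v -0.283 -1.942 -2.643
v 0.543 -3.698 -3.517
v 0.115 -3.32 -2.141
v 0.919 -2.513 -3.725
v 0.49 -2.136 -2.349
v -1.609 0.391 -3.324
v -1.305 0.917 -2.902
v -0.567 -0.285 -1.934
v -0.871 -0.811 -2.356
v -1.814 0.756 -2.714
v -1.077 -0.446 -1.746
v -2.203 0.381 -2.883
v -1.466 -0.821 -1.916
v -2.244 0.012 -3.311
v -1.507 -1.19 -2.343
v -1.913 -0.135 -3.746
v -1.175 -1.337 -2.778
v -1.403 0.026 -3.934
v -0.666 -1.176 -2.966
v -1.014 0.401 -3.764
v -0.277 -0.801 -2.797
v -0.973 0.77 -3.337
v -0.236 -0.432 -2.369
v -3.335 -1.788 -2.858
v -2.78 -1.317 -2.06
v -3.805 -3.292 -1.642
v -3.41 -1.097 -2.031
v -4.011 -1.141 -2.318
v -4.354 -1.432 -2.811
v -4.308 -1.859 -3.322
v -3.89 -2.259 -3.655
v -3.26 -2.479 -3.684
v -2.659 -2.435 -3.397
v -2.316 -2.144 -2.904
v -2.362 -1.717 -2.394
v -1.476 1.936 3.036
v -0.902 2.277 2.17
v -0.558 0.423 3.05
v 0.016 0.764 2.184
v 0.15 1.25 3.154
v -0.417 2.185 3.146
v -1.043 0.515 2.074
v -1.61 1.45 2.066
v -0.634 1.399 1.576
v 0.104 1.852 2.243
v -1.564 0.848 2.977
v -0.826 1.301 3.644
v -1.269 2.239 2.602
v -0.191 0.461 2.618
v -0.112 0.746 3.189
v 0.226 0.946 2.68
v -0.984 2.185 3.175
v -0.647 2.385 2.666
v -0.028 1.782 3.245
v -0.813 0.315 2.554
v -0.476 0.515 2.045
v -1.686 1.754 2.54
v -1.348 1.954 2.031
v -1.432 0.918 1.975
v -0.775 1.923 1.743
v -0.235 1.034 1.752
v -0.858 0.888 1.687
v -1.191 1.438 1.682
v -0.341 2.19 2.136
v 0.198 1.301 2.144
v 0.277 1.586 2.714
v -0.056 2.136 2.709
v -0.184 1.674 1.786
v -1.658 1.399 3.076
v -1.119 0.51 3.084
v -1.404 0.564 2.511
v -1.737 1.114 2.506
v -1.225 1.666 3.468
v -0.685 0.777 3.477
v -0.269 1.262 3.538
v -0.602 1.812 3.533
v -1.276 1.026 3.434
f 2 4 1
f 5 2 1
f 1 4 3
f 3 5 1
f 2 8 4
f 6 2 5
f 6 8 2
f 4 8 3
f 7 5 3
f 3 8 7
f 7 6 5
f 8 6 7
f 10 12 9
f 13 10 9
f 9 12 11
f 11 13 9
f 10 16 12
f 14 10 13
f 14 16 10
f 12 16 11
f 15 13 11
f 11 16 15
f 15 14 13
f 16 14 15
f 18 17 21
f 18 21 19
f 19 21 22
f 19 22 20
f 21 17 23
f 21 23 22
f 22 23 24
f 22 24 20
f 23 17 25
f 23 25 24
f 24 25 26
f 24 26 20
f 25 17 27
f 25 27 26
f 26 27 28
f 26 28 20
f 27 17 29
f 27 29 28
f 28 29 30
f 28 30 20
f 29 17 31
f 29 31 30
f 30 31 32
f 30 32 20
f 31 17 33
f 31 33 32
f 32 33 34
f 32 34 20
f 33 17 18
f 33 18 34
f 34 18 19
f 34 19 20
f 36 35 38
f 36 38 37
f 38 35 39
f 38 39 37
f 39 35 40
f 39 40 37
f 40 35 41
f 40 41 37
f 41 35 42
f 41 42 37
f 42 35 43
f 42 43 37
f 43 35 44
f 43 44 37
f 44 35 45
f 44 45 37
f 45 35 46
f 45 46 37
f 46 35 36
f 46 36 37
f 47 84 63
f 84 58 87
f 63 87 52
f 84 87 63
f 47 63 59
f 63 52 64
f 59 64 48
f 63 64 59
f 47 59 68
f 59 48 69
f 68 69 54
f 59 69 68
f 47 68 80
f 68 54 83
f 80 83 57
f 68 83 80
f 47 80 84
f 80 57 88
f 84 88 58
f 80 88 84
f 48 64 75
f 64 52 78
f 75 78 56
f 64 78 75
f 52 87 65
f 87 58 86
f 65 86 51
f 87 86 65
f 58 88 85
f 88 57 81
f 85 81 49
f 88 81 85
f 57 83 82
f 83 54 70
f 82 70 53
f 83 70 82
f 54 69 74
f 69 48 71
f 74 71 55
f 69 71 74
f 50 76 62
f 76 56 77
f 62 77 51
f 76 77 62
f 50 62 60
f 62 51 61
f 60 61 49
f 62 61 60
f 50 60 67
f 60 49 66
f 67 66 53
f 60 66 67
f 50 67 72
f 67 53 73
f 72 73 55
f 67 73 72
f 50 72 76
f 72 55 79
f 76 79 56
f 72 79 76
f 51 77 65
f 77 56 78
f 65 78 52
f 77 78 65
f 49 61 85
f 61 51 86
f 85 86 58
f 61 86 85
f 53 66 82
f 66 49 81
f 82 81 57
f 66 81 82
f 55 73 74
f 73 53 70
f 74 70 54
f 73 70 74
f 56 79 75
f 79 55 71
f 75 71 48
f 79 71 75



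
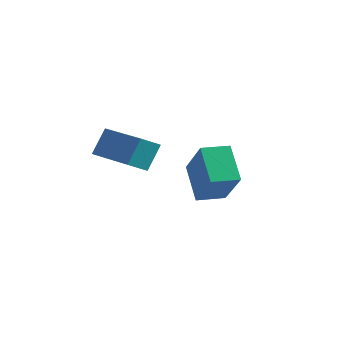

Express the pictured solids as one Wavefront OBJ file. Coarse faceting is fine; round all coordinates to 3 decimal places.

v 0.688 -0.657 1.267
v 0.742 -0.097 2.213
v 0.881 0.042 0.842
v 0.935 0.602 1.788
v 2.545 -1.082 1.412
v 2.599 -0.522 2.358
v 2.738 -0.383 0.987
v 2.792 0.177 1.933
v 2.073 2.772 -1.525
v 1.158 3.374 -0.442
v 2.613 3.637 -1.549
v 1.698 4.239 -0.466
v 3.242 2.081 -0.154
v 2.327 2.683 0.929
v 3.782 2.946 -0.178
v 2.867 3.548 0.905
f 2 4 1
f 5 2 1
f 1 4 3
f 3 5 1
f 2 8 4
f 6 2 5
f 6 8 2
f 4 8 3
f 7 5 3
f 3 8 7
f 7 6 5
f 8 6 7
f 10 12 9
f 13 10 9
f 9 12 11
f 11 13 9
f 10 16 12
f 14 10 13
f 14 16 10
f 12 16 11
f 15 13 11
f 11 16 15
f 15 14 13
f 16 14 15



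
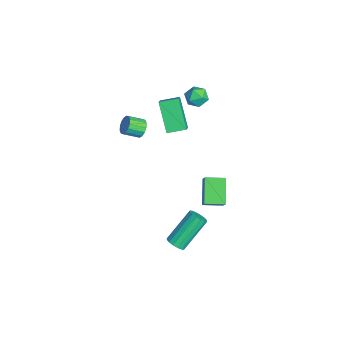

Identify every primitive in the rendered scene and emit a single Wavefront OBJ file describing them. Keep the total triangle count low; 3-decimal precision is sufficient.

v -3.272 1.058 -2.077
v -4.671 0.821 -0.53
v -3.203 2.181 -1.843
v -4.602 1.944 -0.295
v -2.358 0.836 -1.285
v -3.757 0.599 0.263
v -2.289 1.959 -1.05
v -3.688 1.722 0.497
v 4.073 0.316 -4.748
v 4.442 0.725 -4.93
v 3.656 2.112 -3.415
v 3.287 1.704 -3.232
v 4.195 0.764 -5.095
v 3.408 2.152 -3.58
v 3.915 0.684 -5.167
v 3.128 2.072 -3.652
v 3.677 0.505 -5.126
v 2.89 1.893 -3.611
v 3.546 0.276 -4.984
v 2.759 1.663 -3.469
v 3.556 0.057 -4.779
v 2.769 1.445 -3.264
v 3.704 -0.092 -4.565
v 2.918 1.295 -3.05
v 3.952 -0.132 -4.4
v 3.165 1.256 -2.885
v 4.232 -0.052 -4.328
v 3.445 1.336 -2.813
v 4.47 0.127 -4.369
v 3.683 1.515 -2.854
v 4.601 0.357 -4.511
v 3.814 1.744 -2.996
v 4.591 0.575 -4.716
v 3.804 1.963 -3.201
v -3.765 -0.401 -2.077
v -3.38 -0.166 -1.637
v -3.37 -1.104 -1.144
v -3.755 -1.339 -1.583
v -3.681 -0.11 -1.524
v -3.67 -1.048 -1.031
v -4.004 -0.132 -1.56
v -3.994 -1.07 -1.066
v -4.263 -0.226 -1.733
v -4.253 -1.164 -1.24
v -4.389 -0.367 -1.999
v -4.379 -1.305 -1.506
v -4.348 -0.517 -2.286
v -4.338 -1.455 -1.792
v -4.15 -0.636 -2.516
v -4.14 -1.574 -2.023
v -3.85 -0.692 -2.629
v -3.839 -1.63 -2.136
v -3.526 -0.67 -2.594
v -3.516 -1.608 -2.1
v -3.267 -0.576 -2.42
v -3.257 -1.514 -1.927
v -3.141 -0.435 -2.154
v -3.131 -1.373 -1.661
v -3.182 -0.285 -1.868
v -3.172 -1.223 -1.374
v -4.396 3.259 0.117
v -3.663 3.446 0.148
v -4.117 2.114 0.452
v -3.384 2.301 0.483
v -3.869 2.582 0.992
v -4.041 3.29 0.785
v -3.739 2.27 -0.185
v -3.911 2.978 -0.392
v -3.257 2.835 -0.039
v -3.337 3.028 0.689
v -4.443 2.532 -0.089
v -4.523 2.725 0.639
v 1.407 2.232 -4.37
v 0.11 2.478 -3.33
v 1.556 3.39 -4.458
v 0.259 3.635 -3.418
v 2.241 2.205 -3.322
v 0.944 2.45 -2.282
v 2.39 3.362 -3.41
v 1.093 3.608 -2.37
f 2 4 1
f 5 2 1
f 1 4 3
f 3 5 1
f 2 8 4
f 6 2 5
f 6 8 2
f 4 8 3
f 7 5 3
f 3 8 7
f 7 6 5
f 8 6 7
f 10 9 13
f 10 13 11
f 11 13 14
f 11 14 12
f 13 9 15
f 13 15 14
f 14 15 16
f 14 16 12
f 15 9 17
f 15 17 16
f 16 17 18
f 16 18 12
f 17 9 19
f 17 19 18
f 18 19 20
f 18 20 12
f 19 9 21
f 19 21 20
f 20 21 22
f 20 22 12
f 21 9 23
f 21 23 22
f 22 23 24
f 22 24 12
f 23 9 25
f 23 25 24
f 24 25 26
f 24 26 12
f 25 9 27
f 25 27 26
f 26 27 28
f 26 28 12
f 27 9 29
f 27 29 28
f 28 29 30
f 28 30 12
f 29 9 31
f 29 31 30
f 30 31 32
f 30 32 12
f 31 9 33
f 31 33 32
f 32 33 34
f 32 34 12
f 33 9 10
f 33 10 34
f 34 10 11
f 34 11 12
f 36 35 39
f 36 39 37
f 37 39 40
f 37 40 38
f 39 35 41
f 39 41 40
f 40 41 42
f 40 42 38
f 41 35 43
f 41 43 42
f 42 43 44
f 42 44 38
f 43 35 45
f 43 45 44
f 44 45 46
f 44 46 38
f 45 35 47
f 45 47 46
f 46 47 48
f 46 48 38
f 47 35 49
f 47 49 48
f 48 49 50
f 48 50 38
f 49 35 51
f 49 51 50
f 50 51 52
f 50 52 38
f 51 35 53
f 51 53 52
f 52 53 54
f 52 54 38
f 53 35 55
f 53 55 54
f 54 55 56
f 54 56 38
f 55 35 57
f 55 57 56
f 56 57 58
f 56 58 38
f 57 35 59
f 57 59 58
f 58 59 60
f 58 60 38
f 59 35 36
f 59 36 60
f 60 36 37
f 60 37 38
f 61 72 66
f 61 66 62
f 61 62 68
f 61 68 71
f 61 71 72
f 62 66 70
f 66 72 65
f 72 71 63
f 71 68 67
f 68 62 69
f 64 70 65
f 64 65 63
f 64 63 67
f 64 67 69
f 64 69 70
f 65 70 66
f 63 65 72
f 67 63 71
f 69 67 68
f 70 69 62
f 74 76 73
f 77 74 73
f 73 76 75
f 75 77 73
f 74 80 76
f 78 74 77
f 78 80 74
f 76 80 75
f 79 77 75
f 75 80 79
f 79 78 77
f 80 78 79

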